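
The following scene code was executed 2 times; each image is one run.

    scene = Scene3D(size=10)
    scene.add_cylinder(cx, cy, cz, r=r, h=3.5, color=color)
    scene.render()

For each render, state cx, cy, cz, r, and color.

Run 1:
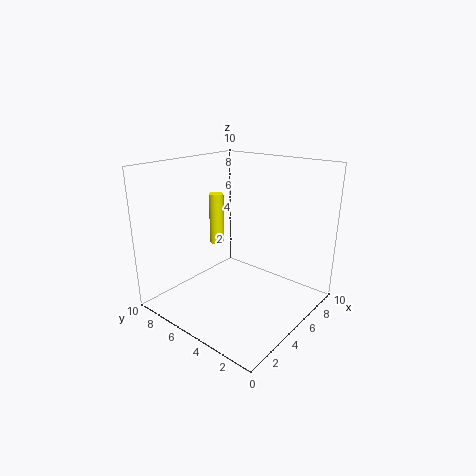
cx = 4.5; cy = 6.5; cz = 4.5; r = 0.5; color = 'yellow'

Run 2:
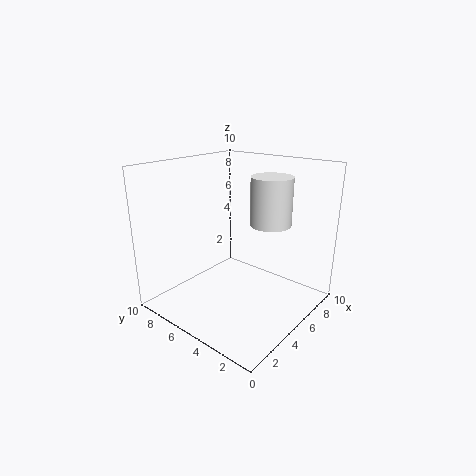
cx = 7.5; cy = 4; cz = 5.5; r = 1.5; color = 'white'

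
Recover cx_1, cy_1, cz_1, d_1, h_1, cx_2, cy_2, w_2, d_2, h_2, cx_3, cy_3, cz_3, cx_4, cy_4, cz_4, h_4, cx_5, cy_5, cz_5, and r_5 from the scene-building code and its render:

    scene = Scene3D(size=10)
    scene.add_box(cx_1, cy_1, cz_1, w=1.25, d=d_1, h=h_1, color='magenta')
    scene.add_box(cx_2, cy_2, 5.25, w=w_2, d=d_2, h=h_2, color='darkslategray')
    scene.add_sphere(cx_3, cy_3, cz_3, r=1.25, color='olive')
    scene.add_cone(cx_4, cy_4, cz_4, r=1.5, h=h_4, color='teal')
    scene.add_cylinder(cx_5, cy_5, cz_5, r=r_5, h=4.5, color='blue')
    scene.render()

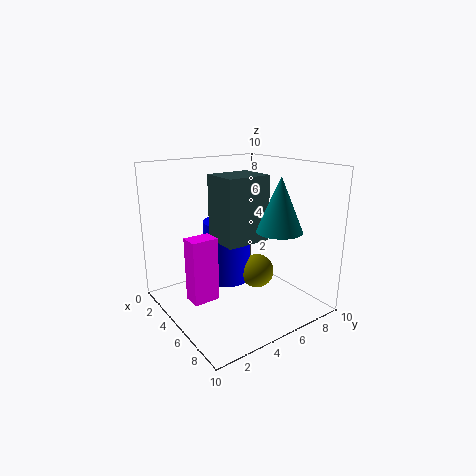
cx_1 = 4.75; cy_1 = 1; cz_1 = 1.5; d_1 = 1.75; h_1 = 4.25; cx_2 = 4.5; cy_2 = 3; w_2 = 2.5; d_2 = 3; h_2 = 4.25; cx_3 = 5; cy_3 = 6.75; cz_3 = 2; cx_4 = 7.75; cy_4 = 6.25; cz_4 = 6; h_4 = 3.5; cx_5 = 3.25; cy_5 = 5.25; cz_5 = 1.25; r_5 = 1.75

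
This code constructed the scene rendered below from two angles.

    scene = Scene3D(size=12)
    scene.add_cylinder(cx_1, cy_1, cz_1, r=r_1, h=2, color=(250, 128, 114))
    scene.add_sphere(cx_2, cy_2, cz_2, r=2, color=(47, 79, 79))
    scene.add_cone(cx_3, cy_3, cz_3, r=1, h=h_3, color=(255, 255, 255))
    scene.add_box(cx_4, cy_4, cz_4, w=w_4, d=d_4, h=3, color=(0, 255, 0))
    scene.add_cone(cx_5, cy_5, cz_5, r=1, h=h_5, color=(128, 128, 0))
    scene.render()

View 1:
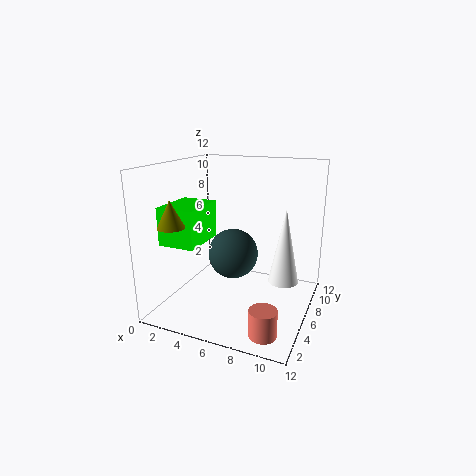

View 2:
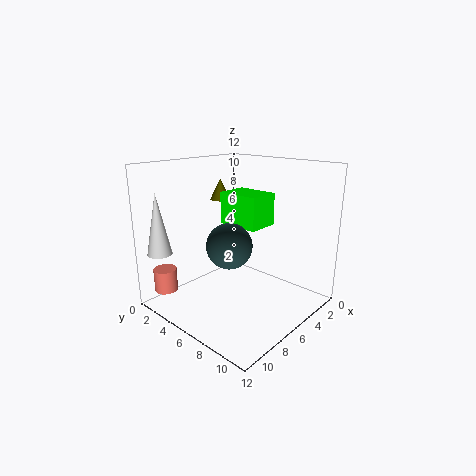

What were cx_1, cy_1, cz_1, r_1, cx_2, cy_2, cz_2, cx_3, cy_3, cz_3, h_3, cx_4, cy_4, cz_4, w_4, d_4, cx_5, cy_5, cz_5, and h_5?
cx_1 = 10; cy_1 = 1; cz_1 = 1; r_1 = 1; cx_2 = 6; cy_2 = 5; cz_2 = 5; cx_3 = 11; cy_3 = 2; cz_3 = 5; h_3 = 5; cx_4 = 1; cy_4 = 2; cz_4 = 6; w_4 = 3; d_4 = 4; cx_5 = 3; cy_5 = 1; cz_5 = 8; h_5 = 2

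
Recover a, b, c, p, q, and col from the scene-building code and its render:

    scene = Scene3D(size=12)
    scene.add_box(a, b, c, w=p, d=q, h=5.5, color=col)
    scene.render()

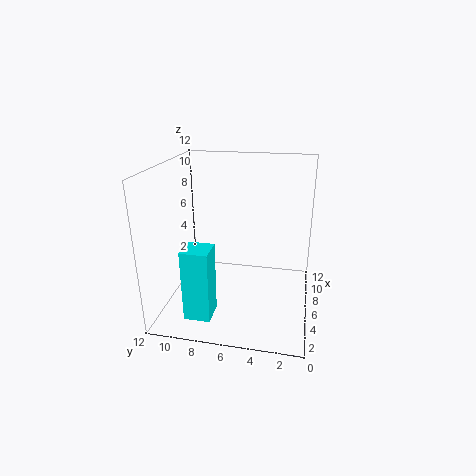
a = 0.5; b = 7; c = 1.5; p = 2; q = 2; col = 'cyan'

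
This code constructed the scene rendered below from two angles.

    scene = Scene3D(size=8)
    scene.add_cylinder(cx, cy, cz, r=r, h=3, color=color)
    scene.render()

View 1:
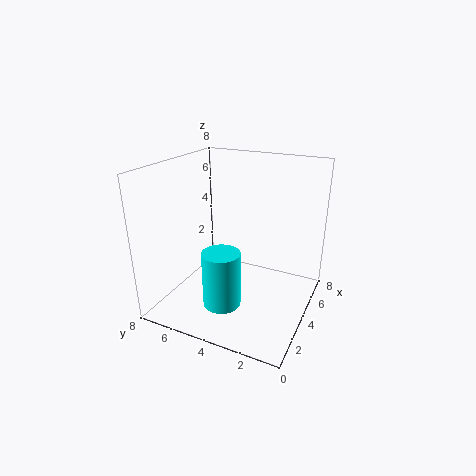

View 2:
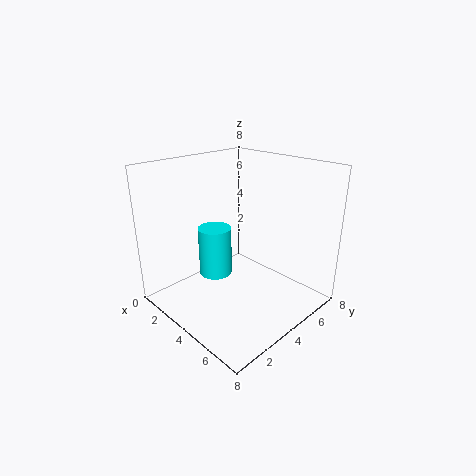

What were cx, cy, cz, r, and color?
cx = 2, cy = 4, cz = 1, r = 1, color = 'cyan'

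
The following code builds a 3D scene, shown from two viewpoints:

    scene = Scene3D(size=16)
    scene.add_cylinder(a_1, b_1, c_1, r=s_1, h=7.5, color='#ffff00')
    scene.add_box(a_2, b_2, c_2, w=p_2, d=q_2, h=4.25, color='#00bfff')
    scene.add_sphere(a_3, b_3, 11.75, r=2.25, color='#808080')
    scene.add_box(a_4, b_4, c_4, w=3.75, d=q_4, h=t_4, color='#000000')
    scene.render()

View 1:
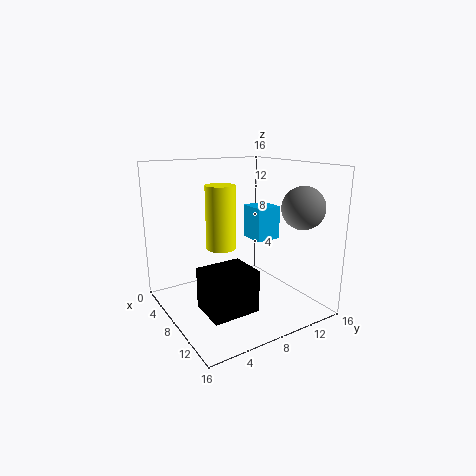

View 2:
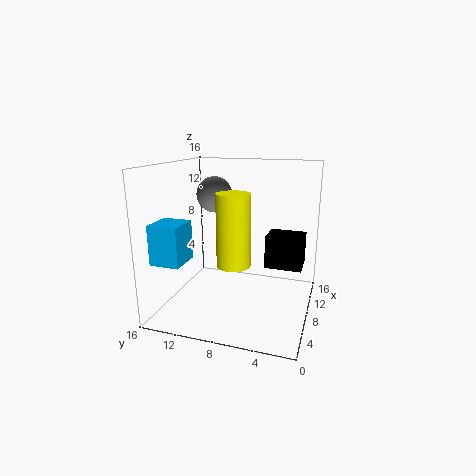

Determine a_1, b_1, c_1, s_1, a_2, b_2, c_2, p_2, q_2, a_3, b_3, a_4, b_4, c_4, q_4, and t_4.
a_1 = 5; b_1 = 7.5; c_1 = 6; s_1 = 1.75; a_2 = 2.25; b_2 = 12.5; c_2 = 6; p_2 = 3.5; q_2 = 3.25; a_3 = 13; b_3 = 12.75; a_4 = 11.5; b_4 = 1.25; c_4 = 3.25; q_4 = 4.5; t_4 = 4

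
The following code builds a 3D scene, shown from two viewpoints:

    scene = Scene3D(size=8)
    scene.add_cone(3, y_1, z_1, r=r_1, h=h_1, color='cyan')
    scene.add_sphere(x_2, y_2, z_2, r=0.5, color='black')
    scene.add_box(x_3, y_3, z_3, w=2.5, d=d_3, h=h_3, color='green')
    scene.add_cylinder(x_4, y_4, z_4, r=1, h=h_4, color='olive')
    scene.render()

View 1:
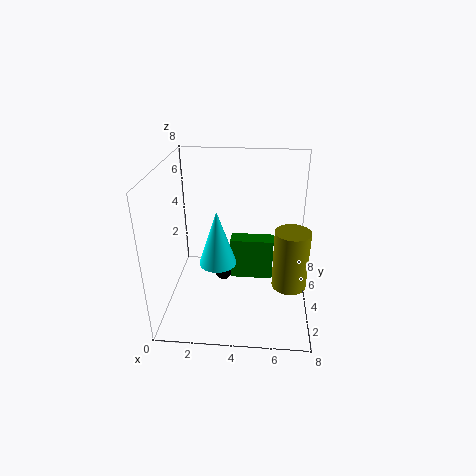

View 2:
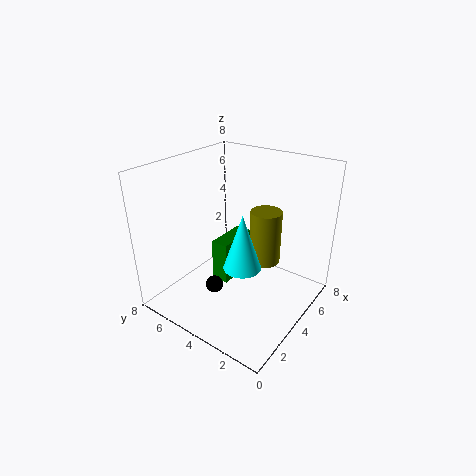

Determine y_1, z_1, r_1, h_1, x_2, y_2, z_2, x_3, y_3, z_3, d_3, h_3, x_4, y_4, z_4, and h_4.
y_1 = 3; z_1 = 3; r_1 = 1; h_1 = 3; x_2 = 3; y_2 = 5; z_2 = 1; x_3 = 3.5; y_3 = 4.5; z_3 = 1; d_3 = 1; h_3 = 2.5; x_4 = 7; y_4 = 4; z_4 = 1; h_4 = 3.5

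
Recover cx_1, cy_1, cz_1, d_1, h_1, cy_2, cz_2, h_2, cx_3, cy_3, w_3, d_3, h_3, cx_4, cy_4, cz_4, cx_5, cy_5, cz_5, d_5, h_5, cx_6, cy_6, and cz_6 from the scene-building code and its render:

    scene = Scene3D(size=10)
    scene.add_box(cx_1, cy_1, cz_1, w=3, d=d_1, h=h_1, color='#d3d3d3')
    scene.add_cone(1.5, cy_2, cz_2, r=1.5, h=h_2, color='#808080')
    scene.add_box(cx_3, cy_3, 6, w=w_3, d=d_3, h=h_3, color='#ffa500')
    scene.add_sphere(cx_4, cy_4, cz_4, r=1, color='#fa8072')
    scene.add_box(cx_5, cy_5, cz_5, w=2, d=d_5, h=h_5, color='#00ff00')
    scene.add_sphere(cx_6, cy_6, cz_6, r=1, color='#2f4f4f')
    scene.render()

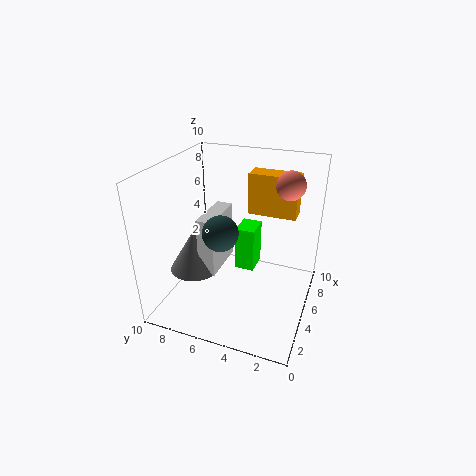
cx_1 = 1, cy_1 = 5, cz_1 = 4.5, d_1 = 1, h_1 = 3.5, cy_2 = 6.5, cz_2 = 4.5, h_2 = 2.5, cx_3 = 7, cy_3 = 1.5, w_3 = 1.5, d_3 = 3.5, h_3 = 3, cx_4 = 7, cy_4 = 2, cz_4 = 8.5, cx_5 = 7, cy_5 = 4.5, cz_5 = 1, d_5 = 1.5, h_5 = 3.5, cx_6 = 1, cy_6 = 4.5, cz_6 = 7.5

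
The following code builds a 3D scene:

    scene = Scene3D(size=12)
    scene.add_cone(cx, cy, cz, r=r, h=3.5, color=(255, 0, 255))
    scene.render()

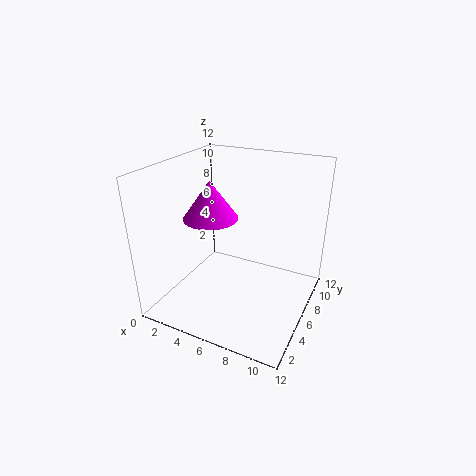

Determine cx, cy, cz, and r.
cx = 2.5, cy = 7.5, cz = 6.5, r = 2.5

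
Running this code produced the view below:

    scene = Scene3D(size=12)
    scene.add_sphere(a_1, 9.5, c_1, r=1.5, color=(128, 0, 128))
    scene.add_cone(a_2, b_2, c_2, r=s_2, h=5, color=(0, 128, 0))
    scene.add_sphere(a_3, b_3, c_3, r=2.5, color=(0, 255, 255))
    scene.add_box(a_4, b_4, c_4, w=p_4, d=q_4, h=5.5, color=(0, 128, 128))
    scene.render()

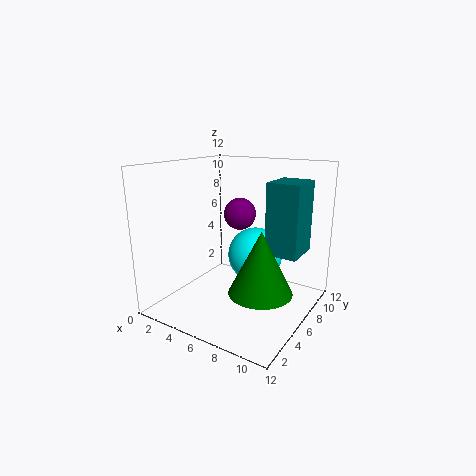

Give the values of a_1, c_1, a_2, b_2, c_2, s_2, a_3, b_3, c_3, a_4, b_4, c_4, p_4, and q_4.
a_1 = 4
c_1 = 7
a_2 = 9
b_2 = 4.5
c_2 = 2.5
s_2 = 2.5
a_3 = 6
b_3 = 9
c_3 = 3.5
a_4 = 9
b_4 = 5
c_4 = 5.5
p_4 = 2.5
q_4 = 3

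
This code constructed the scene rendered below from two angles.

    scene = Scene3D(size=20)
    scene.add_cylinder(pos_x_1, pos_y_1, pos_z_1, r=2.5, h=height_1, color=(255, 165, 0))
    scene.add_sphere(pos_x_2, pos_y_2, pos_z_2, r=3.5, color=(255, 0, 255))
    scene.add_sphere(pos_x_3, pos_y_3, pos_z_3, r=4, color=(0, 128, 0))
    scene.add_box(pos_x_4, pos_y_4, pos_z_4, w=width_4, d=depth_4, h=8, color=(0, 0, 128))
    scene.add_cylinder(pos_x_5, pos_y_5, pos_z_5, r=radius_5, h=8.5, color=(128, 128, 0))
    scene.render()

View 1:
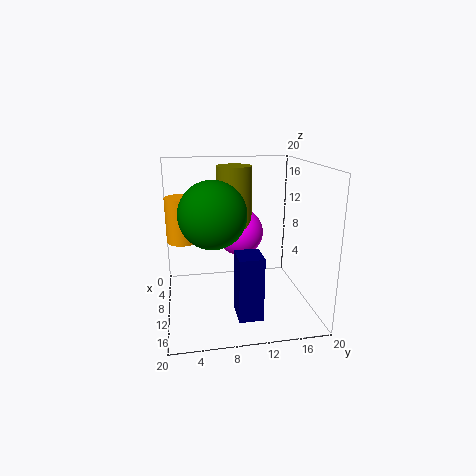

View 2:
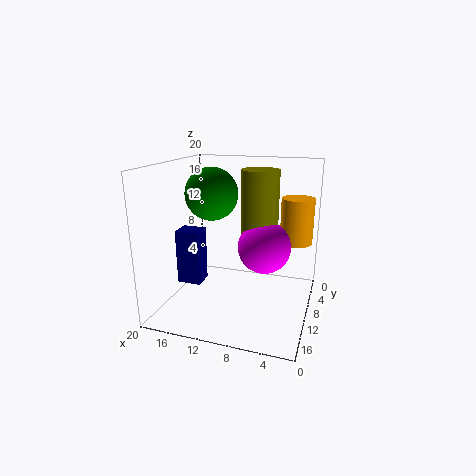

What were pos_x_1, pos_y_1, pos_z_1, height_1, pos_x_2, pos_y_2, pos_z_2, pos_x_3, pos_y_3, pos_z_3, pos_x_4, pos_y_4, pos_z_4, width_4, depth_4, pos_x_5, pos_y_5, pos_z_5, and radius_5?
pos_x_1 = 3, pos_y_1 = 2.5, pos_z_1 = 7.5, height_1 = 7, pos_x_2 = 6, pos_y_2 = 11, pos_z_2 = 9.5, pos_x_3 = 15.5, pos_y_3 = 6, pos_z_3 = 15, pos_x_4 = 15.5, pos_y_4 = 8.5, pos_z_4 = 2.5, width_4 = 3.5, depth_4 = 3, pos_x_5 = 7, pos_y_5 = 10, pos_z_5 = 11, radius_5 = 2.5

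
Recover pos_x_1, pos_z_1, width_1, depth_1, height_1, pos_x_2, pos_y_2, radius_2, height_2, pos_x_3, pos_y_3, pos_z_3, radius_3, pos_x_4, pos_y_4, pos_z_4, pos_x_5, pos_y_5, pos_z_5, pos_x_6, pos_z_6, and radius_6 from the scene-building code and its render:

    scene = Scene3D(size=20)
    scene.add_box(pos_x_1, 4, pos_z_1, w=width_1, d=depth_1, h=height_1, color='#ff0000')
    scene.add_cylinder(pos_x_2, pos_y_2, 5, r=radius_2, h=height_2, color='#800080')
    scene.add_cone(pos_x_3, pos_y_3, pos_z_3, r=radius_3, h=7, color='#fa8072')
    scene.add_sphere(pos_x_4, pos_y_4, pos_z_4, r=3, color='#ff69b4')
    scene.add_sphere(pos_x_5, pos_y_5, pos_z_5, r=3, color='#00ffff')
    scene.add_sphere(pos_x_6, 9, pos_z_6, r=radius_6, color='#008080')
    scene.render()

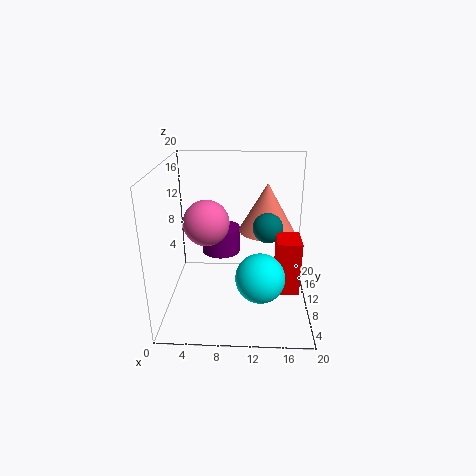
pos_x_1 = 15; pos_z_1 = 5; width_1 = 3; depth_1 = 4; height_1 = 7; pos_x_2 = 7; pos_y_2 = 16; radius_2 = 3; height_2 = 4; pos_x_3 = 14; pos_y_3 = 13; pos_z_3 = 10; radius_3 = 4; pos_x_4 = 6; pos_y_4 = 8; pos_z_4 = 13; pos_x_5 = 13; pos_y_5 = 3; pos_z_5 = 8; pos_x_6 = 14; pos_z_6 = 12; radius_6 = 2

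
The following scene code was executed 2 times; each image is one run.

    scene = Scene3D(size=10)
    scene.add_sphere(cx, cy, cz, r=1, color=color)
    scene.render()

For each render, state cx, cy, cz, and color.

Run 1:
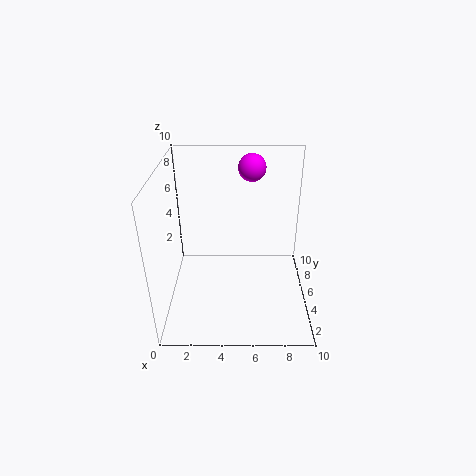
cx = 6; cy = 8; cz = 9; color = 'magenta'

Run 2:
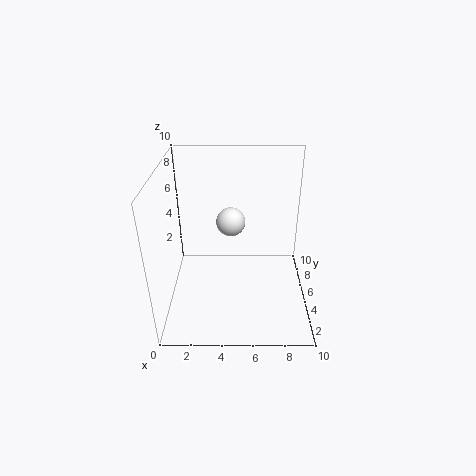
cx = 4.5; cy = 5.5; cz = 6; color = 'white'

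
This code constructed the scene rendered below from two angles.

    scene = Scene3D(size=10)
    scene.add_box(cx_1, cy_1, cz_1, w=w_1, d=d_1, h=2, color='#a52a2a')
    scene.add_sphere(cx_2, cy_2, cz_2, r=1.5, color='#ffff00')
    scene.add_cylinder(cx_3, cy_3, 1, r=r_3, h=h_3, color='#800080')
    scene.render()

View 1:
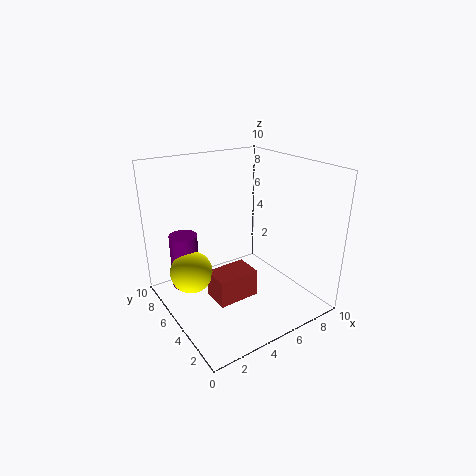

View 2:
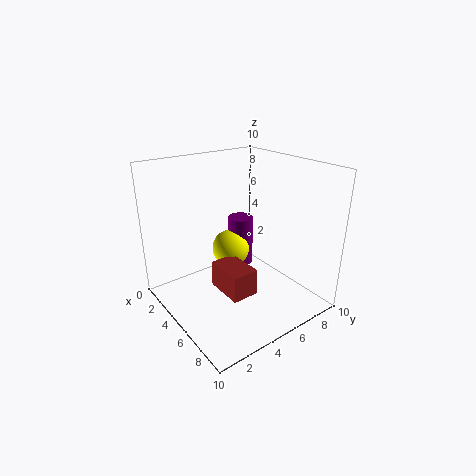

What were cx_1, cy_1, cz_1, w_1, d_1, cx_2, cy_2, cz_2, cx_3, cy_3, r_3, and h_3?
cx_1 = 3
cy_1 = 4
cz_1 = 0.5
w_1 = 3
d_1 = 2
cx_2 = 2
cy_2 = 6.5
cz_2 = 2.5
cx_3 = 2
cy_3 = 7.5
r_3 = 1
h_3 = 4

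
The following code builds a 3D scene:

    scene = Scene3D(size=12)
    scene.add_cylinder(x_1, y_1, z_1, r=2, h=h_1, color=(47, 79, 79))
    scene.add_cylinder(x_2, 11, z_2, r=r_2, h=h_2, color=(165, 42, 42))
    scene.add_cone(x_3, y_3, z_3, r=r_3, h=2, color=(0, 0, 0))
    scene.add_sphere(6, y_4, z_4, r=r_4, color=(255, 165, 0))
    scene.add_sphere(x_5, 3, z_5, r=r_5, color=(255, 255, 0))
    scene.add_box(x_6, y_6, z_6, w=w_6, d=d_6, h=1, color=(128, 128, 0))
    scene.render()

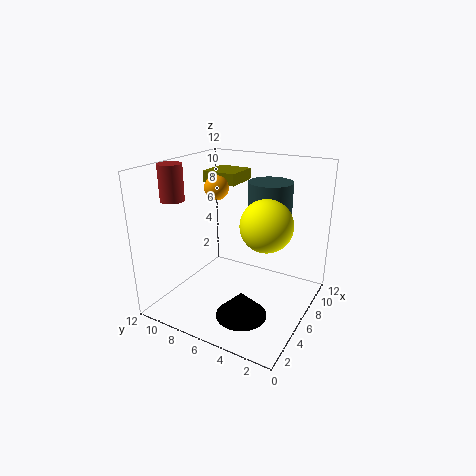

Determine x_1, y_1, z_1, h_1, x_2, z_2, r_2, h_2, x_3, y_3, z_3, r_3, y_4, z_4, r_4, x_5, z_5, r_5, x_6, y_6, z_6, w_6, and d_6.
x_1 = 10, y_1 = 5, z_1 = 5, h_1 = 5, x_2 = 4, z_2 = 9, r_2 = 1, h_2 = 3, x_3 = 3, y_3 = 4, z_3 = 1, r_3 = 2, y_4 = 8, z_4 = 10, r_4 = 1, x_5 = 5, z_5 = 8, r_5 = 2, x_6 = 7, y_6 = 7, z_6 = 10, w_6 = 3, d_6 = 3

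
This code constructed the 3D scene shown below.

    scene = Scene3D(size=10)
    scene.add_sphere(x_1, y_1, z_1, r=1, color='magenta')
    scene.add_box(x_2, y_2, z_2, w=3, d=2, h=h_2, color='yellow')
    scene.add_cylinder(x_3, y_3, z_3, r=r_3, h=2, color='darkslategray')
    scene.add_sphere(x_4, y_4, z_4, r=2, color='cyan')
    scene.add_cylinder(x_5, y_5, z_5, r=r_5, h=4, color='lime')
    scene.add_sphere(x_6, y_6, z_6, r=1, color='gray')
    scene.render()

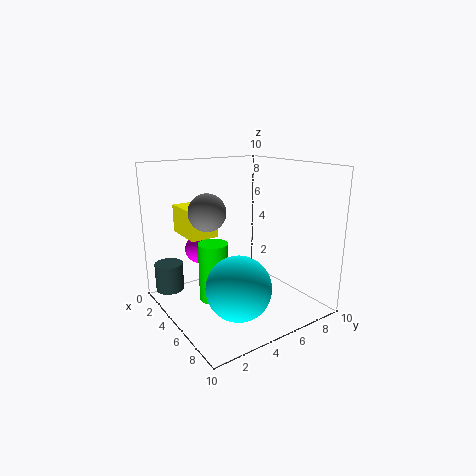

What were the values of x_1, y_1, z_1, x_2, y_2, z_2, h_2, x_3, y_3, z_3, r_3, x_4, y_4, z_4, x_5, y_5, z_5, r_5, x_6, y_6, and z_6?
x_1 = 3; y_1 = 3; z_1 = 4; x_2 = 1; y_2 = 2; z_2 = 5; h_2 = 2; x_3 = 2; y_3 = 1; z_3 = 1; r_3 = 1; x_4 = 8; y_4 = 3; z_4 = 3; x_5 = 5; y_5 = 3; z_5 = 1; r_5 = 1; x_6 = 8; y_6 = 1; z_6 = 8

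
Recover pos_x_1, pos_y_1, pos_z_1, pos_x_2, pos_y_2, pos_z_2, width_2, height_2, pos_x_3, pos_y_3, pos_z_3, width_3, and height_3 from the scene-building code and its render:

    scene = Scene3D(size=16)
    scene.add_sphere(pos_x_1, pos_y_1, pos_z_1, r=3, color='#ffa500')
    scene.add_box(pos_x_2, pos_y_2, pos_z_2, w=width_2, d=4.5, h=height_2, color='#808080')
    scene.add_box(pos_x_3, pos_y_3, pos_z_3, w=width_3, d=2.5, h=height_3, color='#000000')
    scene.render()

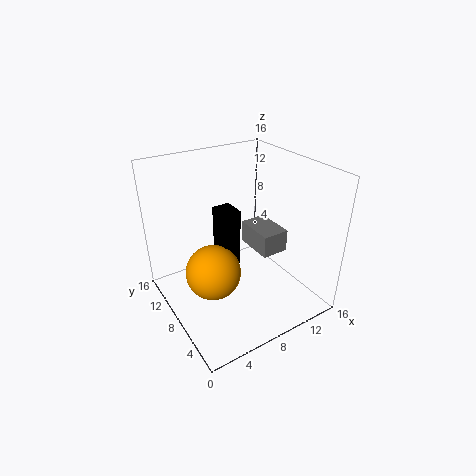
pos_x_1 = 4.5; pos_y_1 = 7.5; pos_z_1 = 5; pos_x_2 = 9.5; pos_y_2 = 5; pos_z_2 = 6.5; width_2 = 3; height_2 = 2.5; pos_x_3 = 6; pos_y_3 = 7.5; pos_z_3 = 5; width_3 = 2; height_3 = 6.5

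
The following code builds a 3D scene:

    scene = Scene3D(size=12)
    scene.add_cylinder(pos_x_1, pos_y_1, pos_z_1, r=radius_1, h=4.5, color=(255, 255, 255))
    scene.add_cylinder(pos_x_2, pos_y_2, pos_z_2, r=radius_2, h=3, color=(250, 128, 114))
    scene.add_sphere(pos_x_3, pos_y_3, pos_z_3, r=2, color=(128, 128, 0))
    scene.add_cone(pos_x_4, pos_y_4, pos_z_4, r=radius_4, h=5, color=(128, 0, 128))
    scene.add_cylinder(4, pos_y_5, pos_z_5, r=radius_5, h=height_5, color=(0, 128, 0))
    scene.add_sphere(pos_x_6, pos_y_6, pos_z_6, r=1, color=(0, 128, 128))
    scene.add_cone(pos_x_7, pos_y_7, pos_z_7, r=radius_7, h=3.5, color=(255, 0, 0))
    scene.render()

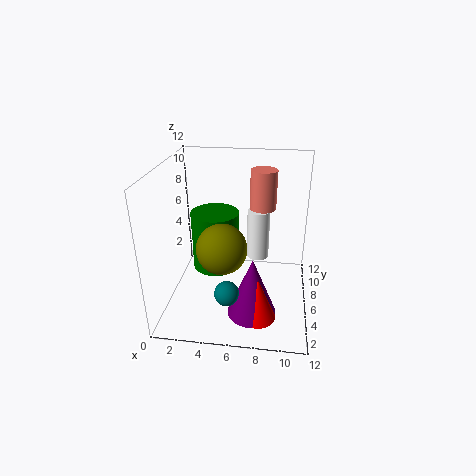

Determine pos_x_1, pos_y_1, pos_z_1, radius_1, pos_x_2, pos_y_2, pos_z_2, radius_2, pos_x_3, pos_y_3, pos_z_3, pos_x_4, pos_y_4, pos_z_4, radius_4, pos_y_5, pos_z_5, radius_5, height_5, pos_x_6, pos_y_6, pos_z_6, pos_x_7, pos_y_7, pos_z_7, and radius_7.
pos_x_1 = 7.5; pos_y_1 = 8.5; pos_z_1 = 3; radius_1 = 1; pos_x_2 = 8; pos_y_2 = 5.5; pos_z_2 = 9; radius_2 = 1; pos_x_3 = 5; pos_y_3 = 4; pos_z_3 = 6; pos_x_4 = 7.5; pos_y_4 = 3.5; pos_z_4 = 0.5; radius_4 = 2; pos_y_5 = 6.5; pos_z_5 = 3; radius_5 = 2; height_5 = 5; pos_x_6 = 5.5; pos_y_6 = 3; pos_z_6 = 2.5; pos_x_7 = 8; pos_y_7 = 3; pos_z_7 = 0.5; radius_7 = 1.5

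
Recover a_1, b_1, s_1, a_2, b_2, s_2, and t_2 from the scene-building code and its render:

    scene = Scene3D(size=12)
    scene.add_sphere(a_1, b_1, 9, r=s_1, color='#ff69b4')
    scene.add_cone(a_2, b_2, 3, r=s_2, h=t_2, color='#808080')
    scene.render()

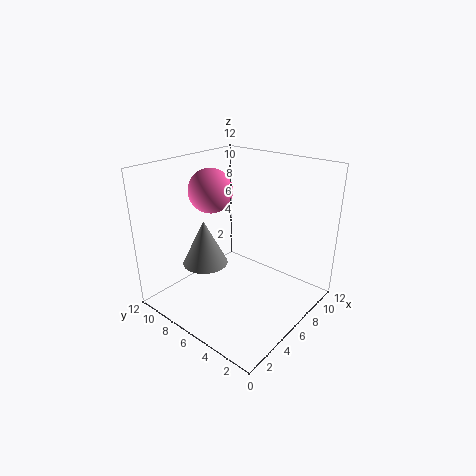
a_1 = 7
b_1 = 10
s_1 = 2
a_2 = 5
b_2 = 9
s_2 = 2
t_2 = 4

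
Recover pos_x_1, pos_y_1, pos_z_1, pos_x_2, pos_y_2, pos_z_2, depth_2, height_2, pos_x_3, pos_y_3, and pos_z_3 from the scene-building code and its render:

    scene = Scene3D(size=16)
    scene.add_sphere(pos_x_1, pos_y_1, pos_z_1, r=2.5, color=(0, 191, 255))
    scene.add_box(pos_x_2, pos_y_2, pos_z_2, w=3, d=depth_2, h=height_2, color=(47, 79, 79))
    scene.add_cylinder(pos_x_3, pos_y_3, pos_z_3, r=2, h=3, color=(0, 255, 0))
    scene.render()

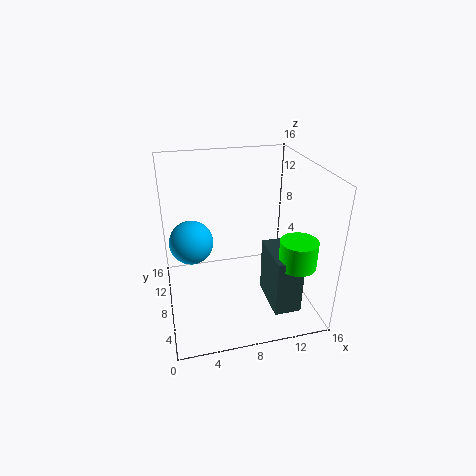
pos_x_1 = 3; pos_y_1 = 10; pos_z_1 = 7; pos_x_2 = 11; pos_y_2 = 3; pos_z_2 = 0.5; depth_2 = 5.5; height_2 = 6.5; pos_x_3 = 13.5; pos_y_3 = 4; pos_z_3 = 6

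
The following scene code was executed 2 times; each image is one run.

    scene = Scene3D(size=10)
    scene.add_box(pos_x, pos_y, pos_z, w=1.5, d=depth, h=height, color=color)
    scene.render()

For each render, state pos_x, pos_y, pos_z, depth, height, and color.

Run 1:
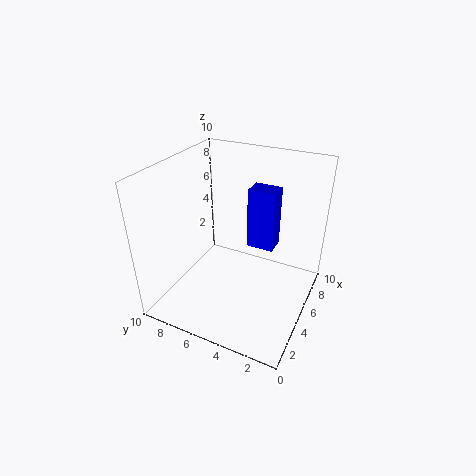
pos_x = 6.5; pos_y = 3; pos_z = 3.5; depth = 2; height = 4.5; color = 'blue'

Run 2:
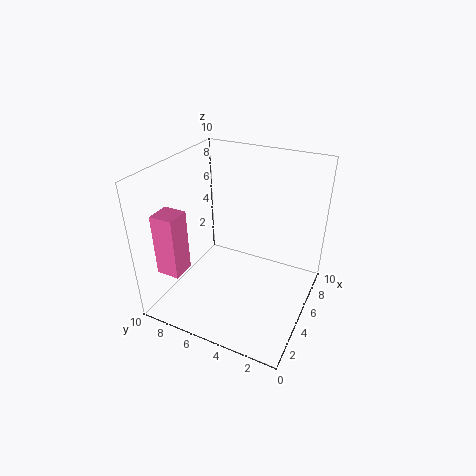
pos_x = 0.5; pos_y = 7; pos_z = 4; depth = 1.5; height = 4; color = 'hotpink'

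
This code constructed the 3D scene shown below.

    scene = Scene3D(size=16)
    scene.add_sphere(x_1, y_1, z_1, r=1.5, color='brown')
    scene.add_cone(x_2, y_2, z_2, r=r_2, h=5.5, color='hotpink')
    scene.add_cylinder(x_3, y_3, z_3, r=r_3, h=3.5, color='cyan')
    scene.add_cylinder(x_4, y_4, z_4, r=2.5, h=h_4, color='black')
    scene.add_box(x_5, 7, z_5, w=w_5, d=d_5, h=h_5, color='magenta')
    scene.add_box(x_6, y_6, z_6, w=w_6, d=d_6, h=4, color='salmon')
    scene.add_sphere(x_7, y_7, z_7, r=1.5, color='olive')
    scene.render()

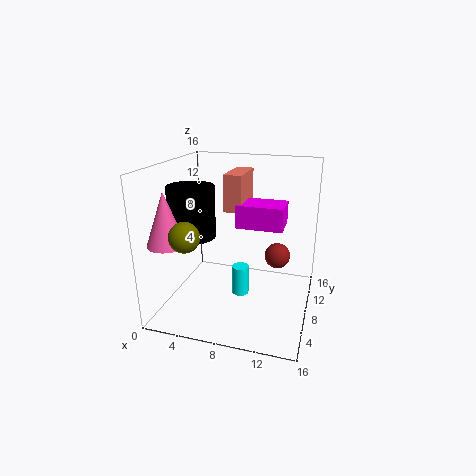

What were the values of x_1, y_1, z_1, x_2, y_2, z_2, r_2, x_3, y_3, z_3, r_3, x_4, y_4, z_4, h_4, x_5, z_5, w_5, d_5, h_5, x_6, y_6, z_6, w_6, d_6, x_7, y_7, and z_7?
x_1 = 12; y_1 = 11; z_1 = 5; x_2 = 2; y_2 = 3; z_2 = 8.5; r_2 = 2; x_3 = 8; y_3 = 9; z_3 = 0.5; r_3 = 1; x_4 = 3.5; y_4 = 6; z_4 = 8.5; h_4 = 5.5; x_5 = 8; z_5 = 9.5; w_5 = 5; d_5 = 3.5; h_5 = 2.5; x_6 = 6.5; y_6 = 7.5; z_6 = 11; w_6 = 2; d_6 = 5; x_7 = 4.5; y_7 = 2; z_7 = 10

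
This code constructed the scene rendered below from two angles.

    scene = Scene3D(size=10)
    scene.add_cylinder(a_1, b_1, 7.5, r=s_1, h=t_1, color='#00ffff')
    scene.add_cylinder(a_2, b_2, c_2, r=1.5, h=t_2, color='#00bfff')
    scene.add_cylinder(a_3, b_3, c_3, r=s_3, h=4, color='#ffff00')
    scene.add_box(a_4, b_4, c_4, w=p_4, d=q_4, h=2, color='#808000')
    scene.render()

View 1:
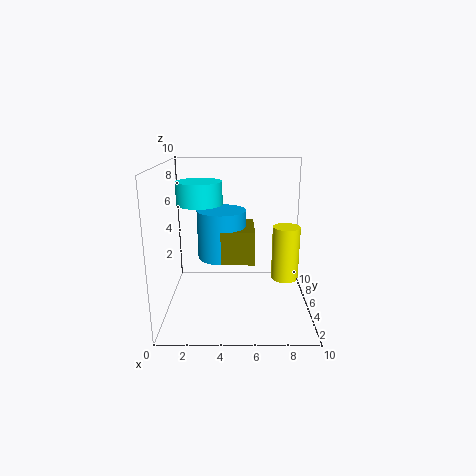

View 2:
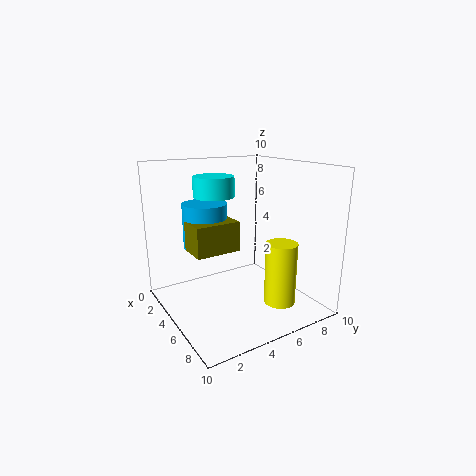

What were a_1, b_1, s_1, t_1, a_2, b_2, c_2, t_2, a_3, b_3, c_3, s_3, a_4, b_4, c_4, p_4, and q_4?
a_1 = 2.5
b_1 = 4.5
s_1 = 1.5
t_1 = 1.5
a_2 = 4
b_2 = 3
c_2 = 4.5
t_2 = 3
a_3 = 8.5
b_3 = 6
c_3 = 1.5
s_3 = 1
a_4 = 4
b_4 = 1.5
c_4 = 4.5
p_4 = 2
q_4 = 3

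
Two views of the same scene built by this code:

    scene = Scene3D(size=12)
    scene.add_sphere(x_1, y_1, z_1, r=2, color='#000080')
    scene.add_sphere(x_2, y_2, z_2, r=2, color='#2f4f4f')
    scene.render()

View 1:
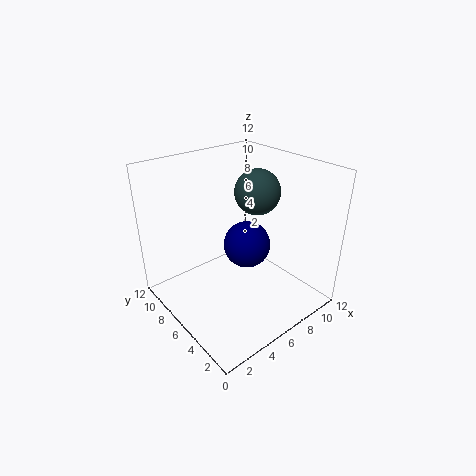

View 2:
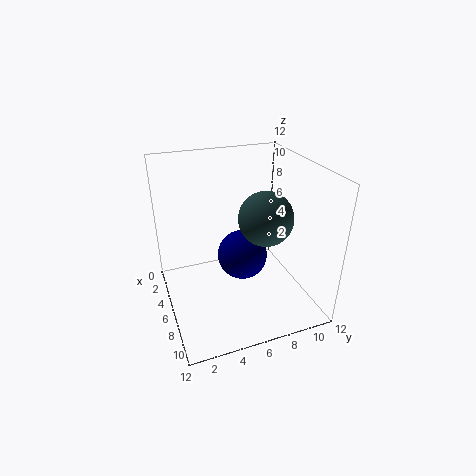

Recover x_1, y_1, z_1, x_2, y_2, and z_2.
x_1 = 7
y_1 = 6
z_1 = 5
x_2 = 9
y_2 = 7
z_2 = 9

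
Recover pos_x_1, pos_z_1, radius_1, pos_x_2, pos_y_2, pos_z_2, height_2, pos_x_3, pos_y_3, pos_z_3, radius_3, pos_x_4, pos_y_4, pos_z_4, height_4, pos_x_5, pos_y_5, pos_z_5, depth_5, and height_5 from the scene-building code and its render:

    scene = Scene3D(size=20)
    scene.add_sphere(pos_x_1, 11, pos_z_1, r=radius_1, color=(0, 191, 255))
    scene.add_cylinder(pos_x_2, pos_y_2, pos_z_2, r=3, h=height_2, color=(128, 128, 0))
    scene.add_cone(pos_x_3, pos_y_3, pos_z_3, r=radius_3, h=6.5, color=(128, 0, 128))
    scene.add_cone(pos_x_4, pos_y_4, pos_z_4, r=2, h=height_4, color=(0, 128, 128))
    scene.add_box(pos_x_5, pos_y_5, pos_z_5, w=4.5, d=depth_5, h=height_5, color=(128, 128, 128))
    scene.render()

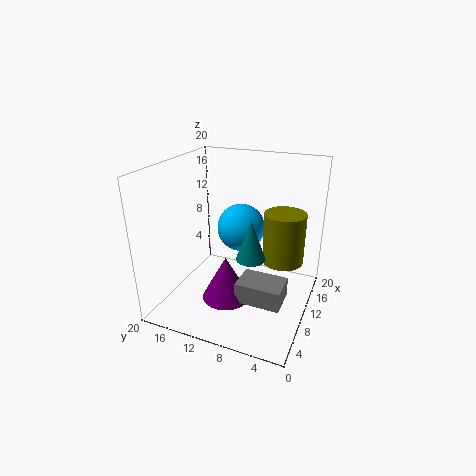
pos_x_1 = 13.5, pos_z_1 = 10, radius_1 = 3.5, pos_x_2 = 14, pos_y_2 = 4.5, pos_z_2 = 5.5, height_2 = 7.5, pos_x_3 = 9, pos_y_3 = 11.5, pos_z_3 = 0.5, radius_3 = 3.5, pos_x_4 = 8.5, pos_y_4 = 7.5, pos_z_4 = 8, height_4 = 5.5, pos_x_5 = 7.5, pos_y_5 = 3, pos_z_5 = 1, depth_5 = 6.5, height_5 = 3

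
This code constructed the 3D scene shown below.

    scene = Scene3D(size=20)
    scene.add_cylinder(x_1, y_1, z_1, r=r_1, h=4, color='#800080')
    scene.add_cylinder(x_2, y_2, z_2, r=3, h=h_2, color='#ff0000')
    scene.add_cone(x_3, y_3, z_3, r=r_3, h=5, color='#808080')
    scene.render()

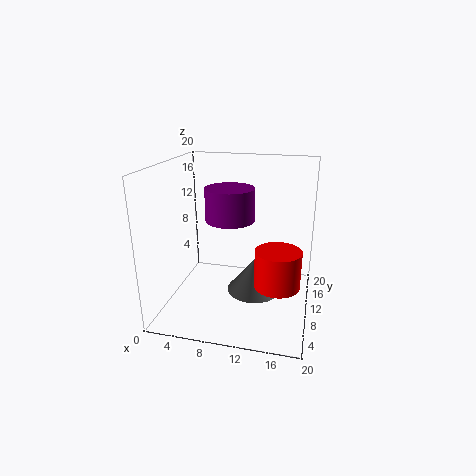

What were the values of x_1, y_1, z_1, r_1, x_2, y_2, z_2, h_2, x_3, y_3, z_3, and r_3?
x_1 = 10, y_1 = 6, z_1 = 14, r_1 = 3, x_2 = 16, y_2 = 7, z_2 = 5, h_2 = 5, x_3 = 12, y_3 = 12, z_3 = 1, r_3 = 4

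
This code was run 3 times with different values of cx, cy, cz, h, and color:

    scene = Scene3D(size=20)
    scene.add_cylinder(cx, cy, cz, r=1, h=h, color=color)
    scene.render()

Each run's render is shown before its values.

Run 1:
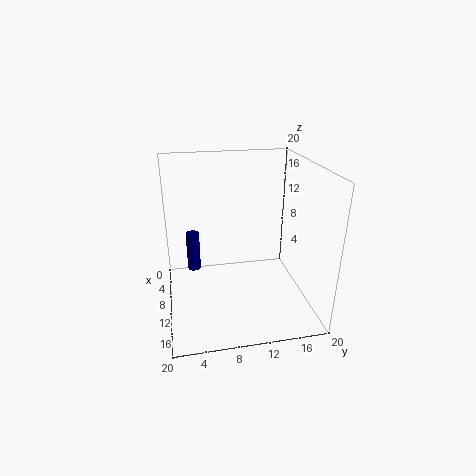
cx = 5
cy = 4
cz = 3
h = 6
color = 'navy'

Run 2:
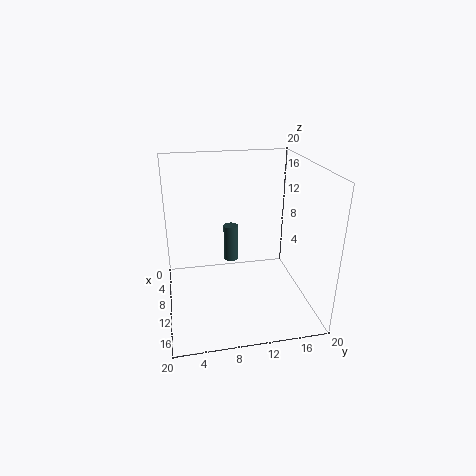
cx = 10
cy = 9
cz = 7
h = 5
color = 'darkslategray'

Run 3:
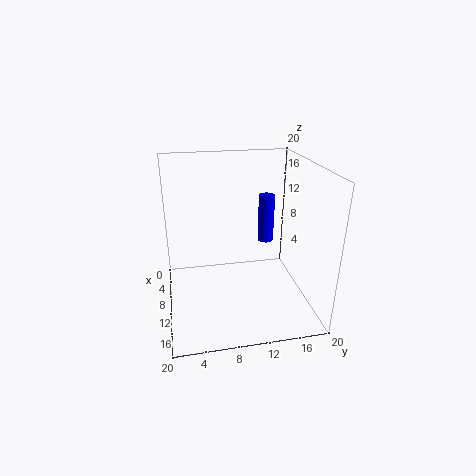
cx = 13
cy = 13
cz = 11
h = 6
color = 'blue'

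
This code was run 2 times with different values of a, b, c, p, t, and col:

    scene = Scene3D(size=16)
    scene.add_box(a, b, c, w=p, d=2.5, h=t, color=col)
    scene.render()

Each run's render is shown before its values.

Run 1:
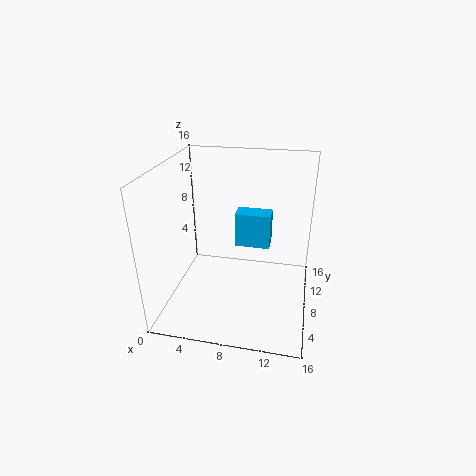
a = 6.5; b = 13; c = 4; p = 4.5; t = 4.5; col = 'deepskyblue'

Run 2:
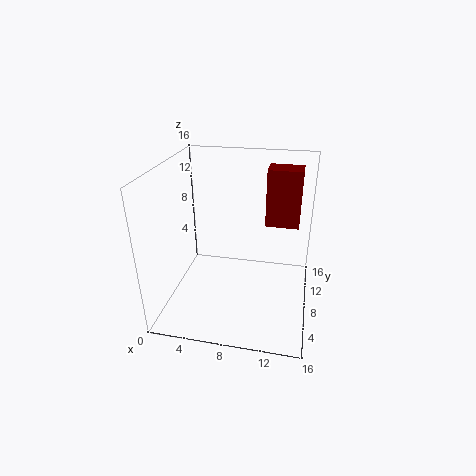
a = 11; b = 7.5; c = 10; p = 3.5; t = 6; col = 'maroon'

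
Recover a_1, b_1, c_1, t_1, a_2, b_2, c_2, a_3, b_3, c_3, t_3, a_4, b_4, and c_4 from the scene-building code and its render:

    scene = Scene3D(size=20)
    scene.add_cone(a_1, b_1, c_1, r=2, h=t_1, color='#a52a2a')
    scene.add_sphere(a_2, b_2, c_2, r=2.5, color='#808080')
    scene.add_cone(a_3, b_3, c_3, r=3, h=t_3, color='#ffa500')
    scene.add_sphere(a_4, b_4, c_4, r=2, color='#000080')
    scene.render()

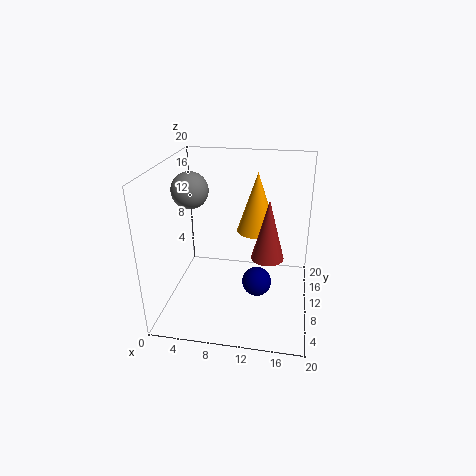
a_1 = 14.5; b_1 = 5.5; c_1 = 10; t_1 = 7.5; a_2 = 3.5; b_2 = 10; c_2 = 16.5; a_3 = 12; b_3 = 15; c_3 = 9; t_3 = 9; a_4 = 13; b_4 = 8; c_4 = 4.5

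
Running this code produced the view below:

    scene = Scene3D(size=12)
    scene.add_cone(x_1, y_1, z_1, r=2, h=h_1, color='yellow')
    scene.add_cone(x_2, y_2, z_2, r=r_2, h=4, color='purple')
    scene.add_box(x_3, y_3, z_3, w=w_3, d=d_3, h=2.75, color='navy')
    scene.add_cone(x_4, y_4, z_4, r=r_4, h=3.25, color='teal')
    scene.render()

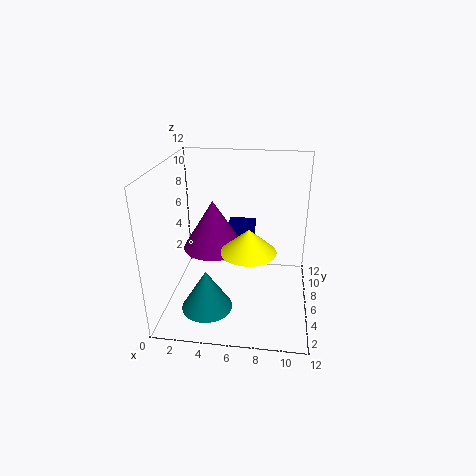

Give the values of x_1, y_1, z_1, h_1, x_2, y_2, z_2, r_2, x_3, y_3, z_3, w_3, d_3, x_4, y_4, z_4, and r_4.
x_1 = 7.25
y_1 = 2.5
z_1 = 6.75
h_1 = 1.75
x_2 = 4
y_2 = 5.75
z_2 = 5.25
r_2 = 2.5
x_3 = 4.5
y_3 = 9
z_3 = 2.75
w_3 = 2.5
d_3 = 2.5
x_4 = 4
y_4 = 2.5
z_4 = 1.5
r_4 = 2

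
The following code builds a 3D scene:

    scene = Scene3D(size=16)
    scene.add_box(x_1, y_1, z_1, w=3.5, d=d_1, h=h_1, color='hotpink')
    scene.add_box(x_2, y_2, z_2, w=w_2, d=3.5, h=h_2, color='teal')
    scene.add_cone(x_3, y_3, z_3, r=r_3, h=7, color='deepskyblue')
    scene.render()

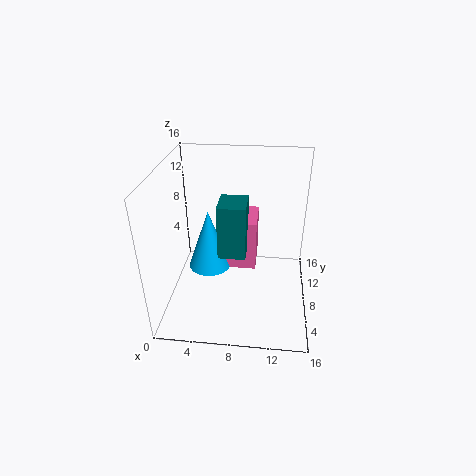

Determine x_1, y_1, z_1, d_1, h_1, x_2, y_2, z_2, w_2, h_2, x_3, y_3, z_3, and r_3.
x_1 = 6.5, y_1 = 8.5, z_1 = 3.5, d_1 = 4.5, h_1 = 6, x_2 = 6, y_2 = 6, z_2 = 6.5, w_2 = 3, h_2 = 6, x_3 = 4.5, y_3 = 9, z_3 = 3.5, r_3 = 2.5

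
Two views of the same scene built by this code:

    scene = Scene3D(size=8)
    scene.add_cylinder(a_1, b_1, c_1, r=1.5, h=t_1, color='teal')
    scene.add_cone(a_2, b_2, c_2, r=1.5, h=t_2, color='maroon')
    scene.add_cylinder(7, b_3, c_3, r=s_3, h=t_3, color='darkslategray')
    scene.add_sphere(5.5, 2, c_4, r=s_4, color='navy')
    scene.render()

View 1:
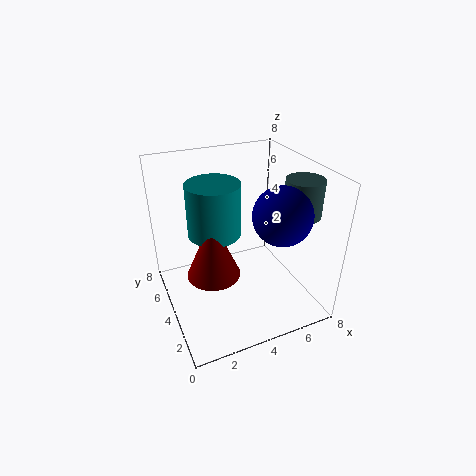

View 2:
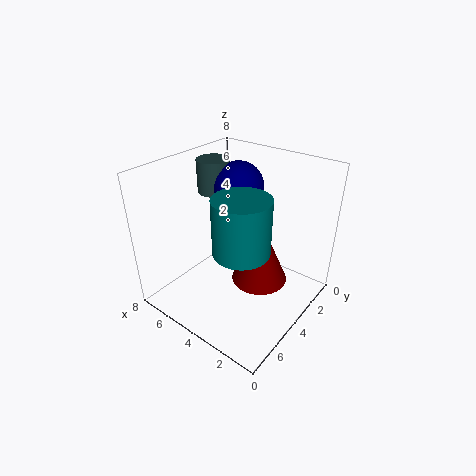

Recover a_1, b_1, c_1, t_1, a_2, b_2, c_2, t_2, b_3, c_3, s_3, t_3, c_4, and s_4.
a_1 = 3; b_1 = 5; c_1 = 4; t_1 = 3; a_2 = 2.5; b_2 = 4; c_2 = 2; t_2 = 3.5; b_3 = 2.5; c_3 = 5.5; s_3 = 1; t_3 = 2; c_4 = 6; s_4 = 1.5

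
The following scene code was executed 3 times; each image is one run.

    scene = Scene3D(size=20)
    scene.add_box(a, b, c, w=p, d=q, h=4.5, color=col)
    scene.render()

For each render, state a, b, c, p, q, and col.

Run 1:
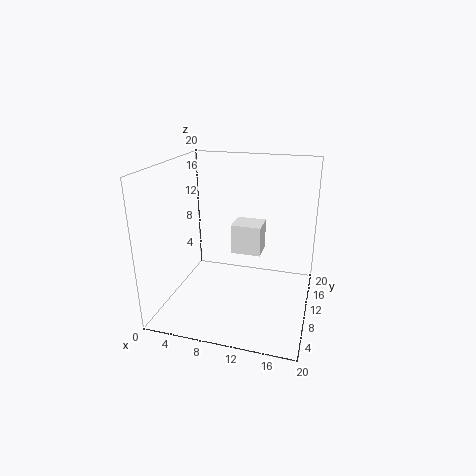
a = 8; b = 13; c = 6; p = 4.5; q = 4; col = 'white'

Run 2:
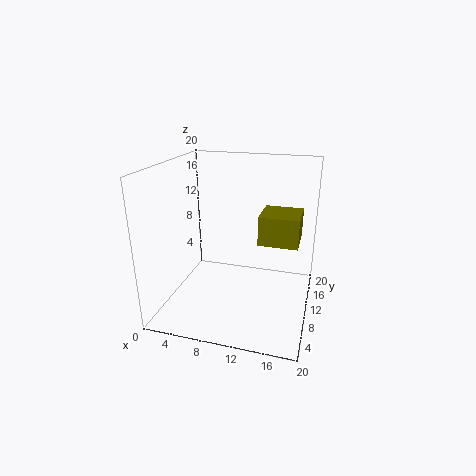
a = 12; b = 13.5; c = 7.5; p = 6; q = 6; col = 'olive'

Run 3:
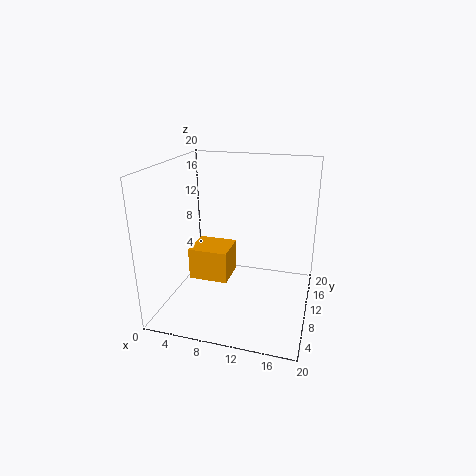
a = 3.5; b = 7.5; c = 4; p = 5.5; q = 5; col = 'orange'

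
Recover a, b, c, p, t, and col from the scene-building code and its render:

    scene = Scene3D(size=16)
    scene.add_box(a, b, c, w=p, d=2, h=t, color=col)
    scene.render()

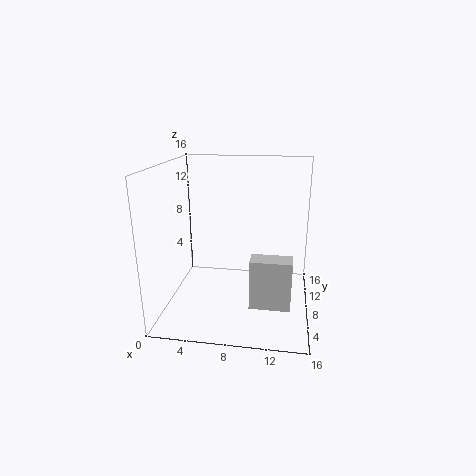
a = 10
b = 2
c = 3
p = 4
t = 5
col = 'lightgray'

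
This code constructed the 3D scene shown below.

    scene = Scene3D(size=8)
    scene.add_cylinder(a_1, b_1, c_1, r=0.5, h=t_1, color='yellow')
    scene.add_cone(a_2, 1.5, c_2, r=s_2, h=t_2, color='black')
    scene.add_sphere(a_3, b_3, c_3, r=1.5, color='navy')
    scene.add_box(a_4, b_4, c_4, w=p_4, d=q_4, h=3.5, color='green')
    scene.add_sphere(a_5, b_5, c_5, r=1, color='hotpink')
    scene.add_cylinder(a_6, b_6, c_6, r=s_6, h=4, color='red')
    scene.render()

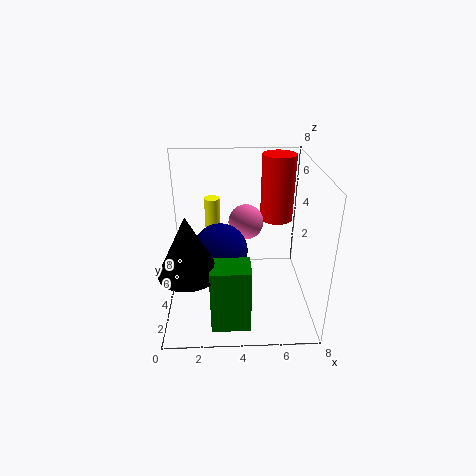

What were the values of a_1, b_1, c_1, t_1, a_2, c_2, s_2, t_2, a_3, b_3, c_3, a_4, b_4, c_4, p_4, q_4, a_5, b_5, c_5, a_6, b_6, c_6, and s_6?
a_1 = 2.5, b_1 = 7.5, c_1 = 2.5, t_1 = 2.5, a_2 = 1.5, c_2 = 3.5, s_2 = 1.5, t_2 = 3, a_3 = 3, b_3 = 3.5, c_3 = 3.5, a_4 = 2.5, b_4 = 0.5, c_4 = 0.5, p_4 = 2, q_4 = 1.5, a_5 = 4.5, b_5 = 5, c_5 = 4.5, a_6 = 6.5, b_6 = 6.5, c_6 = 4, s_6 = 1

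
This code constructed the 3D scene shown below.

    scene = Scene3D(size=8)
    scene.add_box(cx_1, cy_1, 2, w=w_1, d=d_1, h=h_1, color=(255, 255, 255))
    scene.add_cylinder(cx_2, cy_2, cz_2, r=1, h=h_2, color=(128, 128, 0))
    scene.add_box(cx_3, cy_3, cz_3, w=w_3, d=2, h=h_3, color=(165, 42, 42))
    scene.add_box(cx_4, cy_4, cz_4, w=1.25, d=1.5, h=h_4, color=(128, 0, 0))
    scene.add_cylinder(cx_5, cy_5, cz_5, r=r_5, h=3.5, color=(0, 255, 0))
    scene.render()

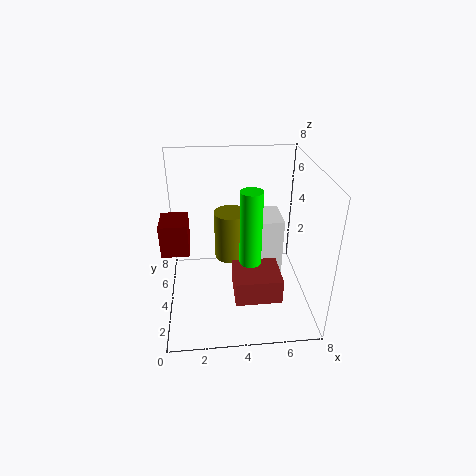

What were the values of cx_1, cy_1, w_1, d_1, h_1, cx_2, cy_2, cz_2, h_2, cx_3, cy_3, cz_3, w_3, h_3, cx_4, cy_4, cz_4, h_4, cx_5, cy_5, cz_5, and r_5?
cx_1 = 4.25, cy_1 = 2.75, w_1 = 2, d_1 = 2, h_1 = 3.5, cx_2 = 3.75, cy_2 = 5.75, cz_2 = 1.75, h_2 = 3, cx_3 = 3.5, cy_3 = 0.25, cz_3 = 2.5, w_3 = 2.25, h_3 = 1.25, cx_4 = 0.25, cy_4 = 1, cz_4 = 5, h_4 = 1.5, cx_5 = 4.25, cy_5 = 1, cz_5 = 4.5, r_5 = 0.5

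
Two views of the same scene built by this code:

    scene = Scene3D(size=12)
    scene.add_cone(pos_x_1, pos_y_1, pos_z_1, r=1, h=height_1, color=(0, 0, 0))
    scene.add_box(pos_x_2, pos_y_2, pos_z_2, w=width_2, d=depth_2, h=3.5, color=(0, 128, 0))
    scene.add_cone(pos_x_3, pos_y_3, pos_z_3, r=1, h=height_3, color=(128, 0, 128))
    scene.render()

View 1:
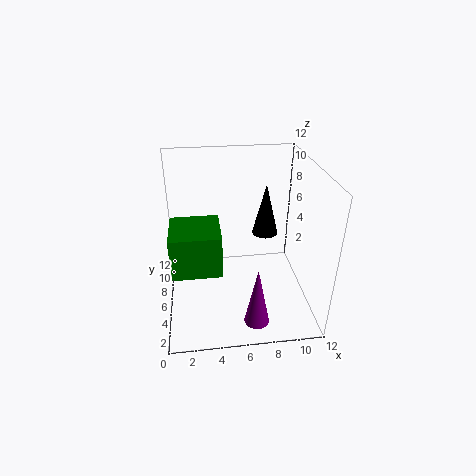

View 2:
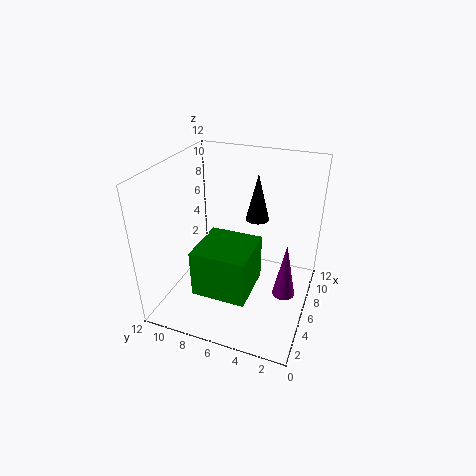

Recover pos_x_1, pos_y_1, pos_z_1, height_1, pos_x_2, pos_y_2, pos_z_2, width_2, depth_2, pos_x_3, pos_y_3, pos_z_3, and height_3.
pos_x_1 = 8; pos_y_1 = 5; pos_z_1 = 7; height_1 = 4; pos_x_2 = 0.5; pos_y_2 = 3.5; pos_z_2 = 4; width_2 = 4; depth_2 = 4; pos_x_3 = 7; pos_y_3 = 2; pos_z_3 = 0.5; height_3 = 5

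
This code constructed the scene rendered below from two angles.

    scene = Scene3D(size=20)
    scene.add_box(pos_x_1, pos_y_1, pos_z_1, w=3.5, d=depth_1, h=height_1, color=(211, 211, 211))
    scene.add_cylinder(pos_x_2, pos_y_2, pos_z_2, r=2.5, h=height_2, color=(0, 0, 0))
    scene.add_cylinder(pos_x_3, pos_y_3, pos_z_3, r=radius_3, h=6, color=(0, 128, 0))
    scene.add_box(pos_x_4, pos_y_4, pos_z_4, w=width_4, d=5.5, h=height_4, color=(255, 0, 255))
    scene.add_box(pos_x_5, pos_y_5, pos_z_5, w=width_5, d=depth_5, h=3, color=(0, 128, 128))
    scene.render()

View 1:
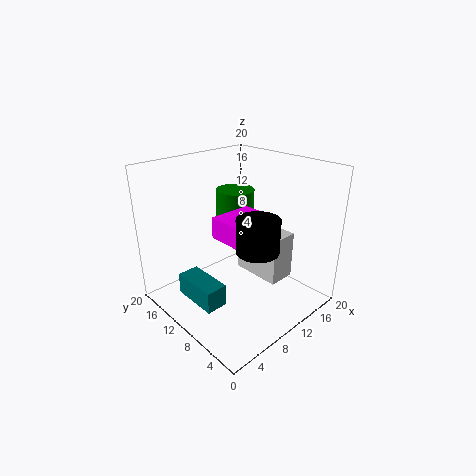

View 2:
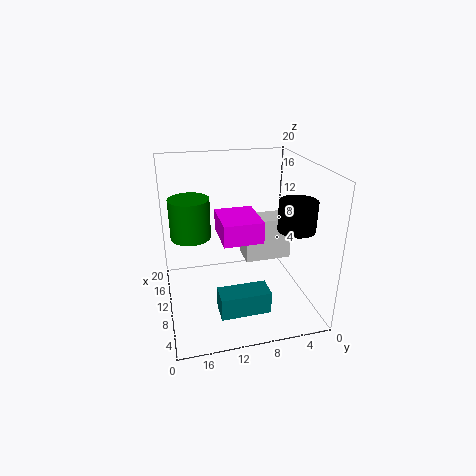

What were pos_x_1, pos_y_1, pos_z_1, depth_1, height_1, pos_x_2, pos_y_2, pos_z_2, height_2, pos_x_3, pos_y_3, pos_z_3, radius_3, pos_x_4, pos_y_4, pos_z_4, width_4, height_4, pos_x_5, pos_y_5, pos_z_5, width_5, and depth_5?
pos_x_1 = 9; pos_y_1 = 2.5; pos_z_1 = 6.5; depth_1 = 6.5; height_1 = 6; pos_x_2 = 6.5; pos_y_2 = 3; pos_z_2 = 12; height_2 = 4; pos_x_3 = 15; pos_y_3 = 16; pos_z_3 = 8.5; radius_3 = 3; pos_x_4 = 7.5; pos_y_4 = 7; pos_z_4 = 10; width_4 = 6.5; height_4 = 3; pos_x_5 = 2.5; pos_y_5 = 7.5; pos_z_5 = 2.5; width_5 = 3; depth_5 = 6.5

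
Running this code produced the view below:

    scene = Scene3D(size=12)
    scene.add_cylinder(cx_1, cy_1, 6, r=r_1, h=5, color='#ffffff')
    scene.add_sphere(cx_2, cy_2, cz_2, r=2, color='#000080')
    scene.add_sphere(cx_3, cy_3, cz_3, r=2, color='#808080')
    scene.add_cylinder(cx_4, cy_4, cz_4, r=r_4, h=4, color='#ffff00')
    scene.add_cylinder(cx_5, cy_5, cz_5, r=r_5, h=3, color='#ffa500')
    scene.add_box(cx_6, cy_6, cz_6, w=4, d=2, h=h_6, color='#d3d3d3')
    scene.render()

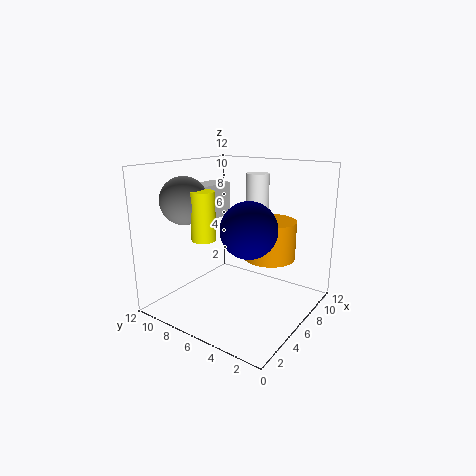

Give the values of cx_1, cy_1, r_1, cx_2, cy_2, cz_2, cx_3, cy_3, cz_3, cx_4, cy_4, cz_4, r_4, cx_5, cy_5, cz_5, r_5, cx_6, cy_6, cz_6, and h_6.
cx_1 = 9
cy_1 = 6
r_1 = 1
cx_2 = 3
cy_2 = 3
cz_2 = 8
cx_3 = 4
cy_3 = 10
cz_3 = 9
cx_4 = 4
cy_4 = 8
cz_4 = 6
r_4 = 1
cx_5 = 6
cy_5 = 3
cz_5 = 5
r_5 = 2
cx_6 = 5
cy_6 = 9
cz_6 = 7
h_6 = 3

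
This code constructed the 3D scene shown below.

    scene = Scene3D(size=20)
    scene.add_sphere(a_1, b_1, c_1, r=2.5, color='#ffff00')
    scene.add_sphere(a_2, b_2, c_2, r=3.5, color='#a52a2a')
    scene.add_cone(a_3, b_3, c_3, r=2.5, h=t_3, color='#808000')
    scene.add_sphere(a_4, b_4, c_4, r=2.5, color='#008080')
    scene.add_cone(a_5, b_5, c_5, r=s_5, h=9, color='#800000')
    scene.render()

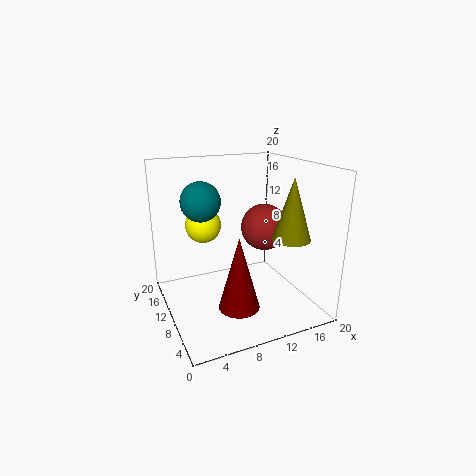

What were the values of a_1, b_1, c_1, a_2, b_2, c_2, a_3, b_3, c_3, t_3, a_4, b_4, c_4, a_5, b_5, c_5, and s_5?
a_1 = 6; b_1 = 13; c_1 = 11.5; a_2 = 15.5; b_2 = 12.5; c_2 = 10; a_3 = 15; b_3 = 4.5; c_3 = 11; t_3 = 8; a_4 = 4.5; b_4 = 9; c_4 = 16; a_5 = 7; b_5 = 3; c_5 = 4; s_5 = 2.5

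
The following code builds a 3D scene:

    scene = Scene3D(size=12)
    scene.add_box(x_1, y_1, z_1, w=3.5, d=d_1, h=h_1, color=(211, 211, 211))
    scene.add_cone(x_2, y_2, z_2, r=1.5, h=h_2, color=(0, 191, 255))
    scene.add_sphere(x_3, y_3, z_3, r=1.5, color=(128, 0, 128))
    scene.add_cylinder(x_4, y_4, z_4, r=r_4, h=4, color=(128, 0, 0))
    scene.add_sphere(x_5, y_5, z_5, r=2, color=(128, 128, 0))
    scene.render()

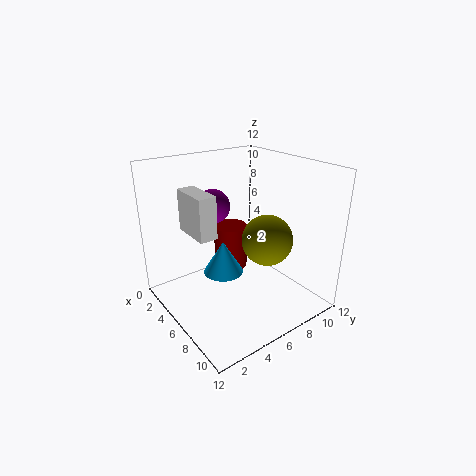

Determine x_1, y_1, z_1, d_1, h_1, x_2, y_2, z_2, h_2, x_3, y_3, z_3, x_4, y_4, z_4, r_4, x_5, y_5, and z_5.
x_1 = 2.5; y_1 = 2.5; z_1 = 6.5; d_1 = 1.5; h_1 = 3.5; x_2 = 7.5; y_2 = 3.5; z_2 = 4.5; h_2 = 2.5; x_3 = 3; y_3 = 5.5; z_3 = 8; x_4 = 3.5; y_4 = 7; z_4 = 2; r_4 = 1.5; x_5 = 8.5; y_5 = 7; z_5 = 6.5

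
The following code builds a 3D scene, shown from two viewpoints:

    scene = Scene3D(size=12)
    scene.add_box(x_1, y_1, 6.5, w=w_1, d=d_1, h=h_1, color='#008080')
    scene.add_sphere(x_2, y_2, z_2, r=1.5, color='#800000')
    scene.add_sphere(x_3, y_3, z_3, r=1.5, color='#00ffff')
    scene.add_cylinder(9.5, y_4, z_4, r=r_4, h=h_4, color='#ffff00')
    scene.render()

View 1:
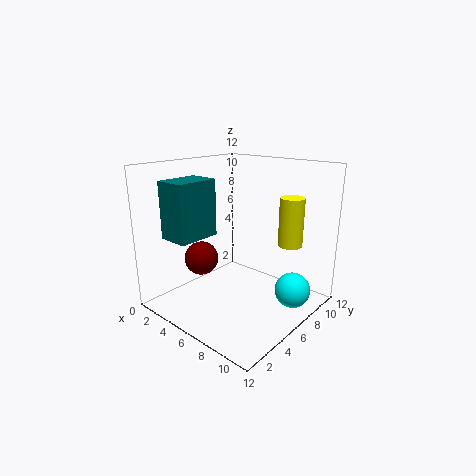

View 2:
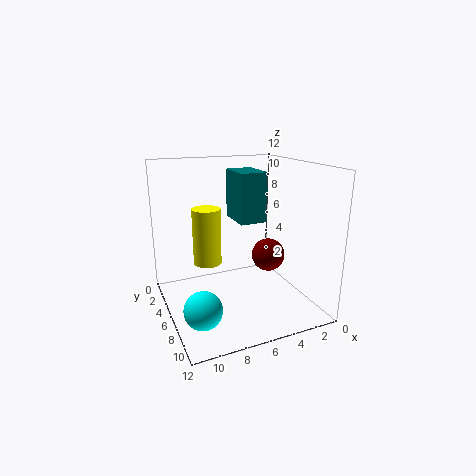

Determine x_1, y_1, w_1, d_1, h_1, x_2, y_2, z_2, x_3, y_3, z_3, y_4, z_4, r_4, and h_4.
x_1 = 2.5, y_1 = 1, w_1 = 2.5, d_1 = 3.5, h_1 = 4.5, x_2 = 2.5, y_2 = 5, z_2 = 3.5, x_3 = 10, y_3 = 8.5, z_3 = 1.5, y_4 = 8.5, z_4 = 5.5, r_4 = 1, h_4 = 4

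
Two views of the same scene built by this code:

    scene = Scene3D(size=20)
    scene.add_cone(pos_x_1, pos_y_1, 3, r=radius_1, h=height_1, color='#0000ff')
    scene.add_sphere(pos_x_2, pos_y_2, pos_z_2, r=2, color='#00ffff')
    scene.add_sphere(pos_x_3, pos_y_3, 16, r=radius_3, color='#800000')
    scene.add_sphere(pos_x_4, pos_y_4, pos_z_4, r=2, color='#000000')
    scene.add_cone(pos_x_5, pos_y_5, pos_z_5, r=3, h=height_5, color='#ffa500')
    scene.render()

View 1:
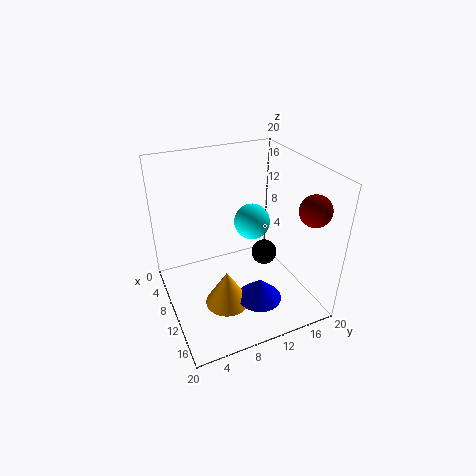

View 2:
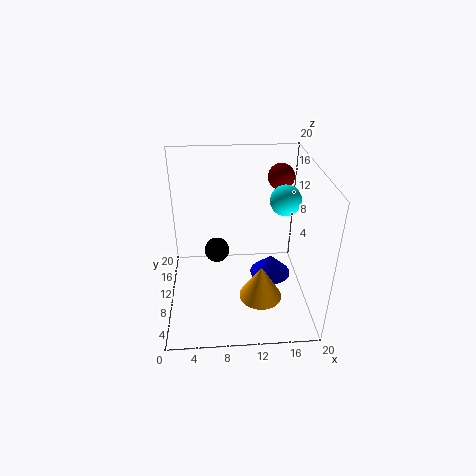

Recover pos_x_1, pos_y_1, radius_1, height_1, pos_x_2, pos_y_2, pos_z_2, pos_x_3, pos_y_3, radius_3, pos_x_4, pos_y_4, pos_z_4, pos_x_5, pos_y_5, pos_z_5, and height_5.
pos_x_1 = 15; pos_y_1 = 11; radius_1 = 3; height_1 = 3; pos_x_2 = 16; pos_y_2 = 9; pos_z_2 = 16; pos_x_3 = 17; pos_y_3 = 17; radius_3 = 2; pos_x_4 = 7; pos_y_4 = 16; pos_z_4 = 4; pos_x_5 = 13; pos_y_5 = 7; pos_z_5 = 2; height_5 = 5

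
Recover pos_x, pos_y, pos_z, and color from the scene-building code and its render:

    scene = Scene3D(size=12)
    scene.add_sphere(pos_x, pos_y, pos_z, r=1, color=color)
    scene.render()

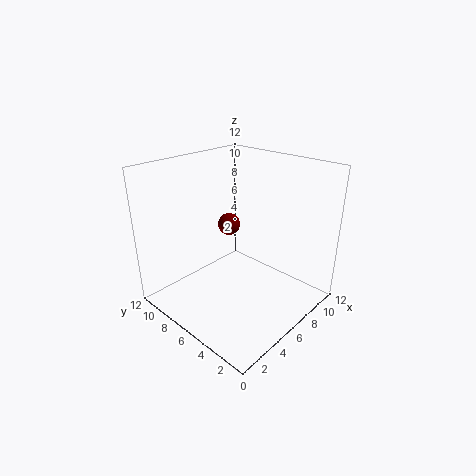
pos_x = 7.5; pos_y = 8.5; pos_z = 6; color = 'maroon'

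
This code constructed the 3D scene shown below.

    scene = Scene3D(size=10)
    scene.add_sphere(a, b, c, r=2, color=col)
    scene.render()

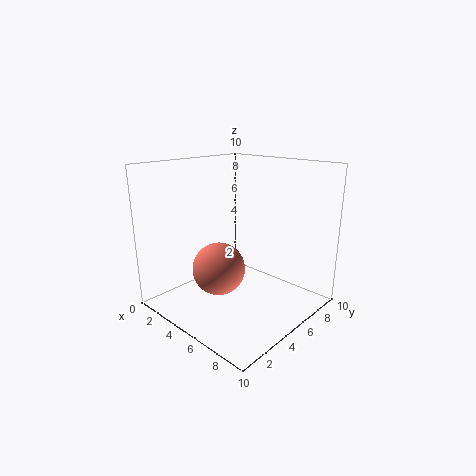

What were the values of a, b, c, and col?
a = 3; b = 5; c = 2; col = 'salmon'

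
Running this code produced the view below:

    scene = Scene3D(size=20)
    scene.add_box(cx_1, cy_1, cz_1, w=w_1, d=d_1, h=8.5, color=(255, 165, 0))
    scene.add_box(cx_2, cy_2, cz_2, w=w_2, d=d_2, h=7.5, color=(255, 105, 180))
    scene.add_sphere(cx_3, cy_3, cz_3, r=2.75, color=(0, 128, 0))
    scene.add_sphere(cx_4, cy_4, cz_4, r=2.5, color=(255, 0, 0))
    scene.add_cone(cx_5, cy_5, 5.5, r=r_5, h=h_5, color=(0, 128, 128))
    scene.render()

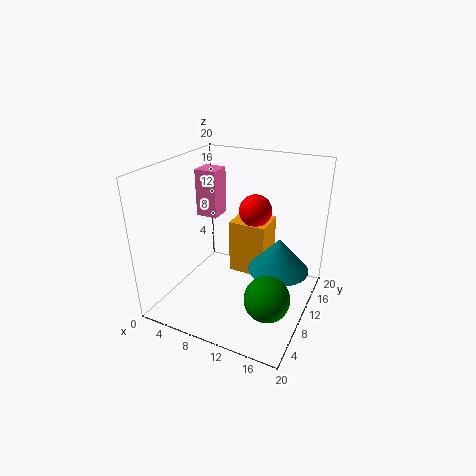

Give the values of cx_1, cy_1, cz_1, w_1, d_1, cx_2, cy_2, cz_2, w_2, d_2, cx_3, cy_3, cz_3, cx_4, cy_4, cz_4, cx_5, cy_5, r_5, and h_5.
cx_1 = 6.5, cy_1 = 14, cz_1 = 1.5, w_1 = 5.75, d_1 = 5.25, cx_2 = 0.25, cy_2 = 14.75, cz_2 = 9.75, w_2 = 3.5, d_2 = 3.5, cx_3 = 17, cy_3 = 3.5, cz_3 = 6.5, cx_4 = 10, cy_4 = 16, cz_4 = 11.75, cx_5 = 15.5, cy_5 = 11.75, r_5 = 4.25, h_5 = 4.75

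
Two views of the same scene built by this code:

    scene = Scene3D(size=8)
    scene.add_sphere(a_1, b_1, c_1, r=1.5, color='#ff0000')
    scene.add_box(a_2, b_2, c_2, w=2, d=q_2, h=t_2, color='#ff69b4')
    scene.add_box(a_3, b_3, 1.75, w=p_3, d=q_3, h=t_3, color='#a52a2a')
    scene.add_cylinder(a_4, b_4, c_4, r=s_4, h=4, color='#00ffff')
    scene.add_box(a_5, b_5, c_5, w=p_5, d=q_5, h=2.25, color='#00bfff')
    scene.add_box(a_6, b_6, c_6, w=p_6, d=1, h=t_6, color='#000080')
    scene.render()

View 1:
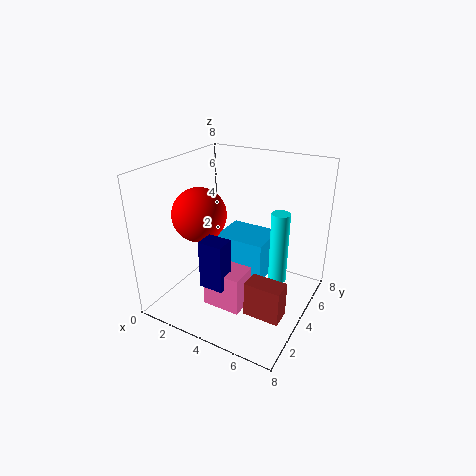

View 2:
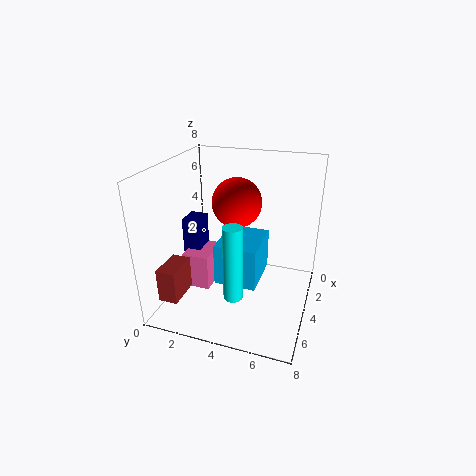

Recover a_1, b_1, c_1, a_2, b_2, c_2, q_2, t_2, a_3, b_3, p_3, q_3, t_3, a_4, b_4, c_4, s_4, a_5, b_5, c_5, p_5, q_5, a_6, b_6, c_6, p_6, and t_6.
a_1 = 2, b_1 = 3.25, c_1 = 5.25, a_2 = 3.5, b_2 = 1.25, c_2 = 1.25, q_2 = 1.5, t_2 = 2, a_3 = 6, b_3 = 1, p_3 = 1.75, q_3 = 1, t_3 = 1.75, a_4 = 6.25, b_4 = 4.5, c_4 = 1.75, s_4 = 0.5, a_5 = 3, b_5 = 3.25, c_5 = 2, p_5 = 2.75, q_5 = 2.25, a_6 = 3.5, b_6 = 1, c_6 = 2.5, p_6 = 1.25, t_6 = 2.5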